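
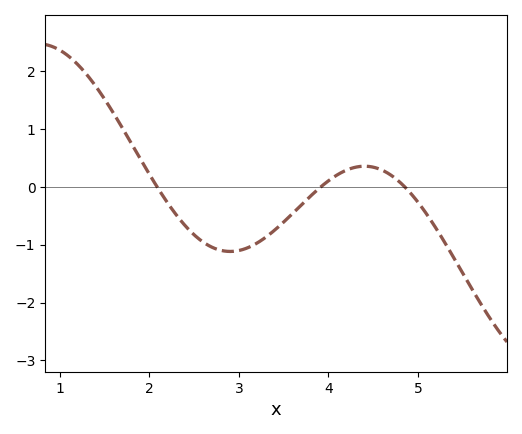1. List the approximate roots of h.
2.1, 3.9, 4.9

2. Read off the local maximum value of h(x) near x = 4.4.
0.4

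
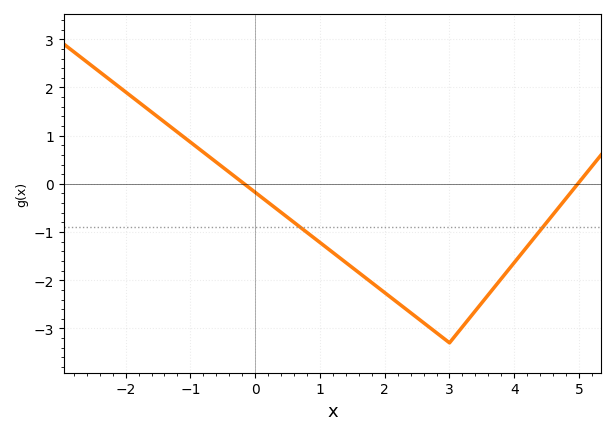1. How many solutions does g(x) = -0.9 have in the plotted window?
2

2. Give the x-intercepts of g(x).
-0.169, 4.98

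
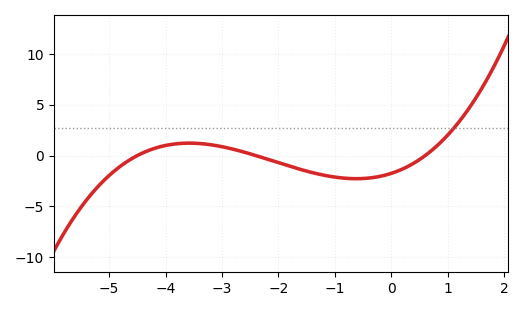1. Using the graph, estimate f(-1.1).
-2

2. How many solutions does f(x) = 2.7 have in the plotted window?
1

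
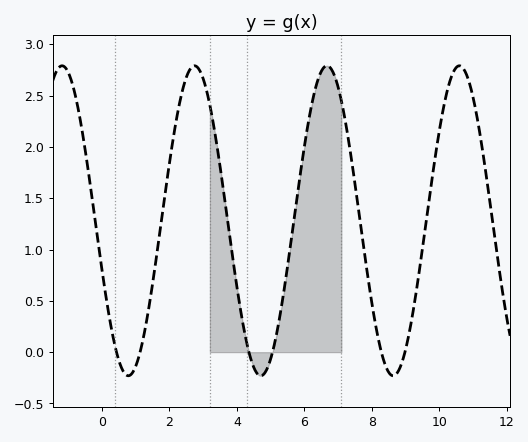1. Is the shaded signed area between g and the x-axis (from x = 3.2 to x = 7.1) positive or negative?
positive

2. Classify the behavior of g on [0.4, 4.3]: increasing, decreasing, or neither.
neither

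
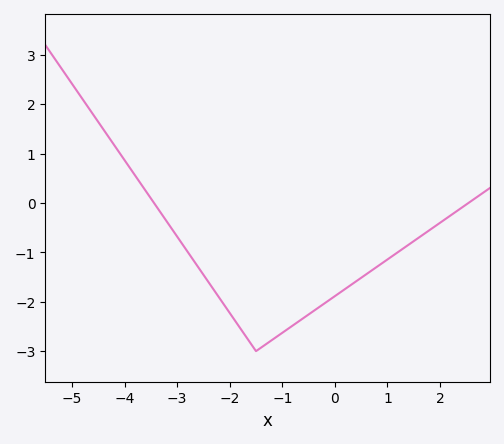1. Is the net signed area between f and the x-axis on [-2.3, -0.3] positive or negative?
negative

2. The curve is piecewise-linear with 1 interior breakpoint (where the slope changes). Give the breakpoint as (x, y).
(-1.5, -3)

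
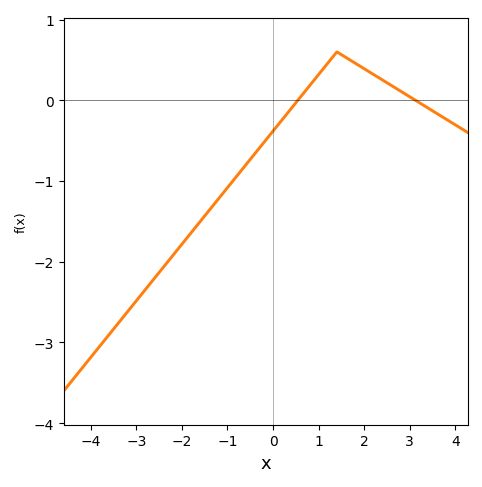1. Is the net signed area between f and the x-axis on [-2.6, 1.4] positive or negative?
negative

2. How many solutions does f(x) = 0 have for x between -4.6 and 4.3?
2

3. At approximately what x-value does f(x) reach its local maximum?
1.4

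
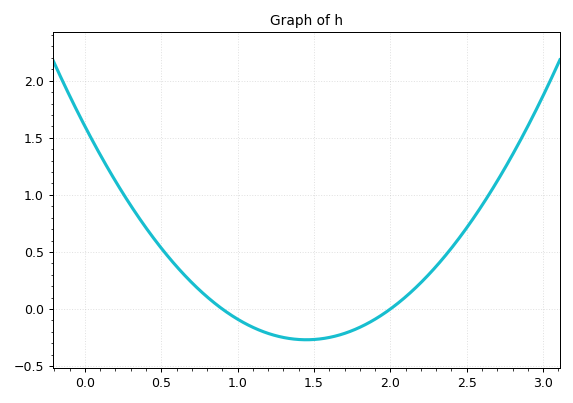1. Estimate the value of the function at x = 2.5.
0.7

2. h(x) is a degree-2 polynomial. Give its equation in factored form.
y = 0.89(x - 0.9)(x - 2)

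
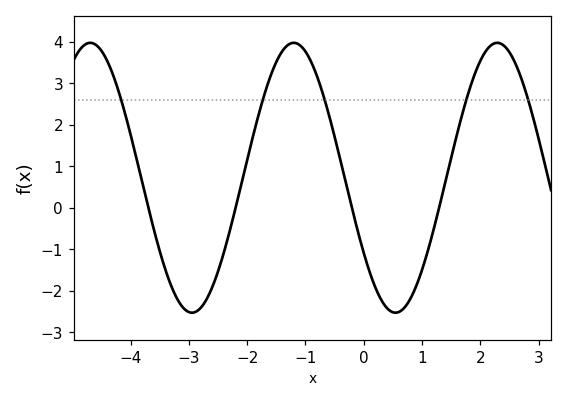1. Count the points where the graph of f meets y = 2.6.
5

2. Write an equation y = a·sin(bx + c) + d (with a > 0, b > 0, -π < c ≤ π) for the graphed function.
y = 3.25sin(1.8x - 2.6) + 0.72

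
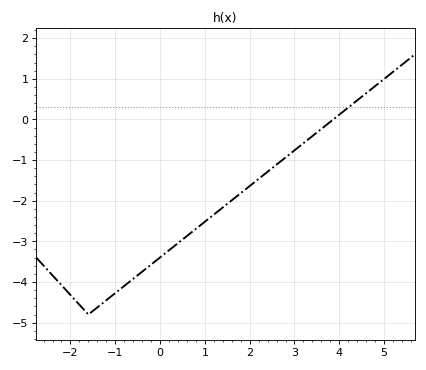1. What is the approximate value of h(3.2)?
-0.585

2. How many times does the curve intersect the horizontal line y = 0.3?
1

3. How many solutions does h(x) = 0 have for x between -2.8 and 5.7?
1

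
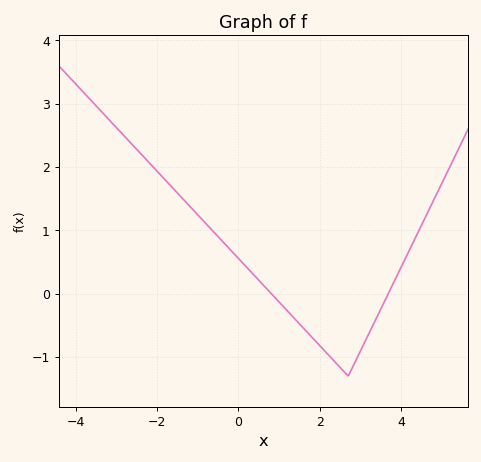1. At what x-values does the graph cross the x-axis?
0.812, 3.68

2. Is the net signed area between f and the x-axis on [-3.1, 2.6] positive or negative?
positive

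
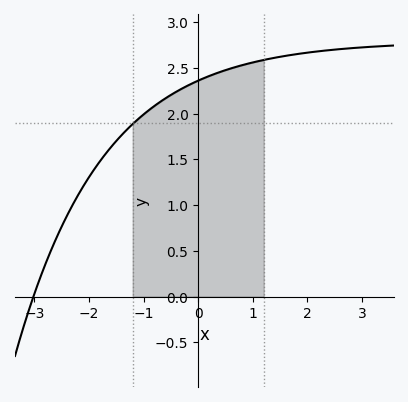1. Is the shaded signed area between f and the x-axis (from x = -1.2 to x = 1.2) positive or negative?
positive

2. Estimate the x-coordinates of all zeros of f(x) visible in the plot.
-3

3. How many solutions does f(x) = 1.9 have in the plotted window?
1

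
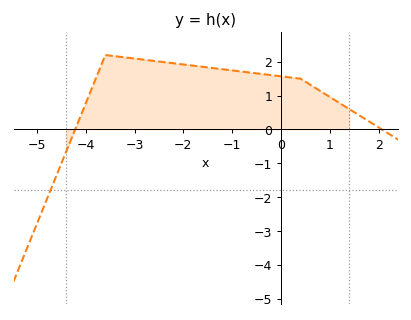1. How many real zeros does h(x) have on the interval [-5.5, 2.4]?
2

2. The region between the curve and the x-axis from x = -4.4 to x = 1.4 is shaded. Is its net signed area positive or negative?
positive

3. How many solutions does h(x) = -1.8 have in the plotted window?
1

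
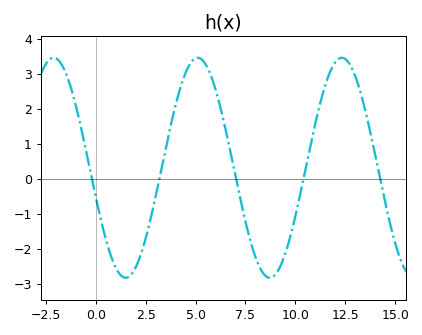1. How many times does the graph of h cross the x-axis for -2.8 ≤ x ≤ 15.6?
5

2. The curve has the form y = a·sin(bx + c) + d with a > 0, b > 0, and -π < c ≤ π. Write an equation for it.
y = 3.15sin(0.87x - 2.9) + 0.32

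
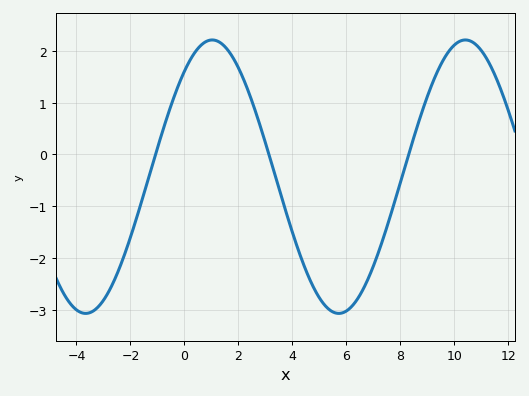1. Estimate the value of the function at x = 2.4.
1.2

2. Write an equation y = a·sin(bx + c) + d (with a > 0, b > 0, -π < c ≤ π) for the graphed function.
y = 2.64sin(0.67x + 0.88) - 0.43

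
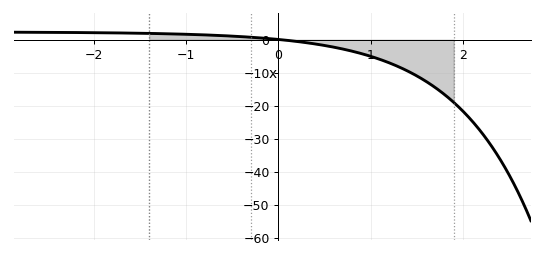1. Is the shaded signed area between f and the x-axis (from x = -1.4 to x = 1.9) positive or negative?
negative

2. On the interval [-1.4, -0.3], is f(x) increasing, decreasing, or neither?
decreasing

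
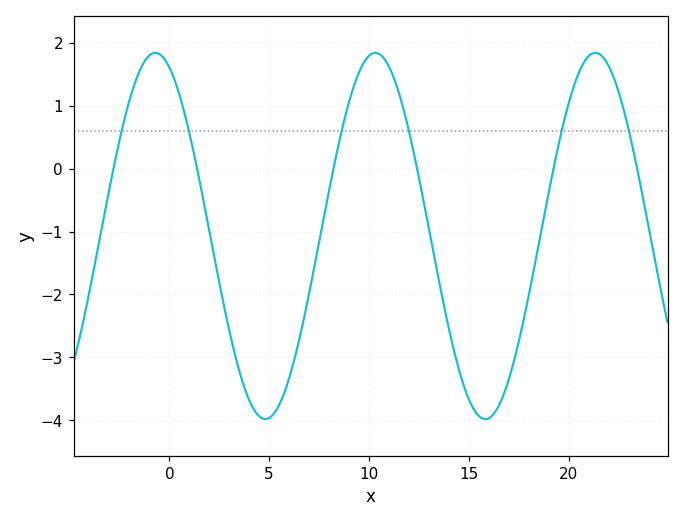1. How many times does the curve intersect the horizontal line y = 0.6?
6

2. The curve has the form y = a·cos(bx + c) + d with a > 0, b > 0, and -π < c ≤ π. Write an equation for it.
y = 2.91cos(0.57x + 0.4) - 1.07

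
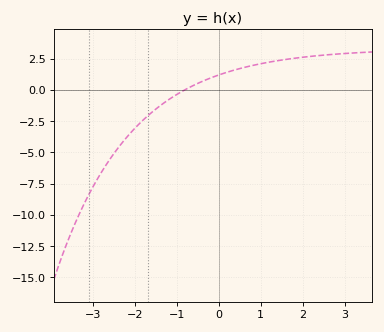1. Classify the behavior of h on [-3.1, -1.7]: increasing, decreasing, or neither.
increasing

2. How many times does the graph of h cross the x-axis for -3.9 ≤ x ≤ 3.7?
1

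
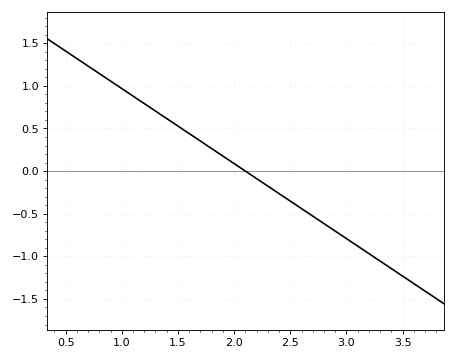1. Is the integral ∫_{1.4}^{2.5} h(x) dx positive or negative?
positive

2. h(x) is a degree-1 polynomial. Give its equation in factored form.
y = -0.88(x - 2.1)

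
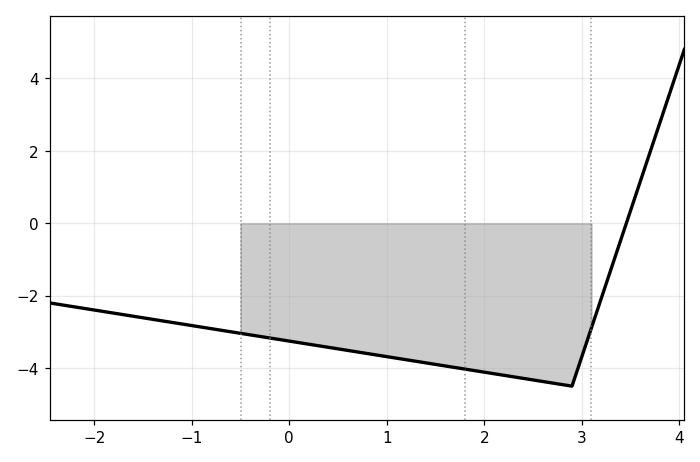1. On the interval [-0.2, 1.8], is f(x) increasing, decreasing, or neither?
decreasing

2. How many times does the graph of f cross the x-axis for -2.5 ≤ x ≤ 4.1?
1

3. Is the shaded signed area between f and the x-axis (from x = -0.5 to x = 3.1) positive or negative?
negative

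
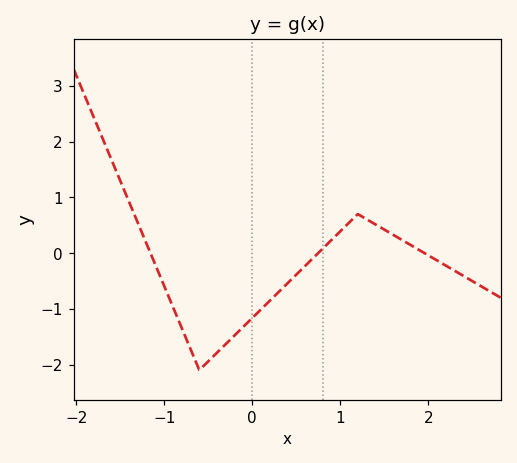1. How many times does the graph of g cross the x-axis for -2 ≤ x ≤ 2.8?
3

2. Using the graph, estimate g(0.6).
-0.233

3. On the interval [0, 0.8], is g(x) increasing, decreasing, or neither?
increasing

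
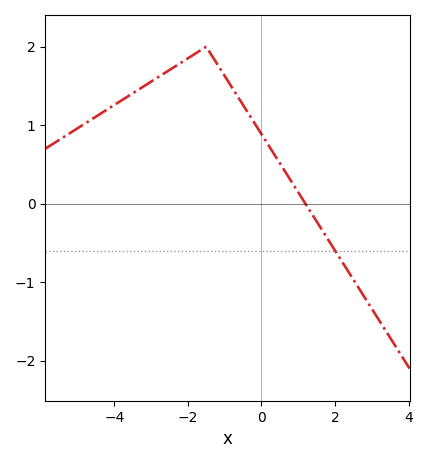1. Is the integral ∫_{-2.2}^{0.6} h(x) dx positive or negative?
positive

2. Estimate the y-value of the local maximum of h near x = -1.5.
2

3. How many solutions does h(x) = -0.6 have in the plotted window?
1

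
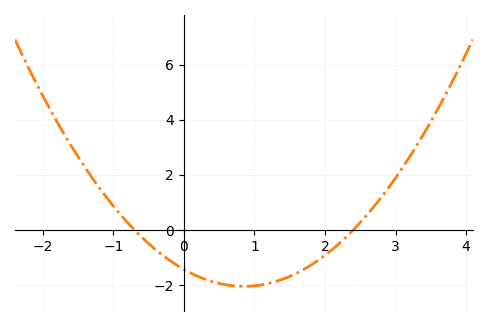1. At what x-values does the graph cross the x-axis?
-0.7, 2.4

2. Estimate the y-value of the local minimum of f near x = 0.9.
-2.04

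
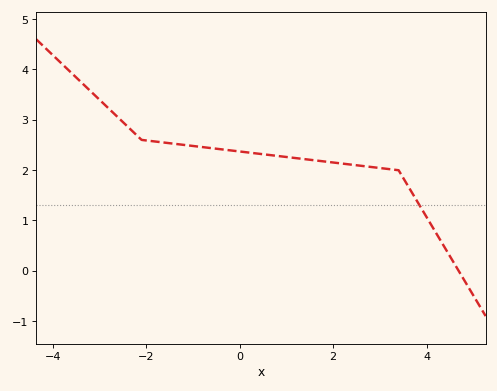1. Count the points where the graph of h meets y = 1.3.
1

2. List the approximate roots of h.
4.6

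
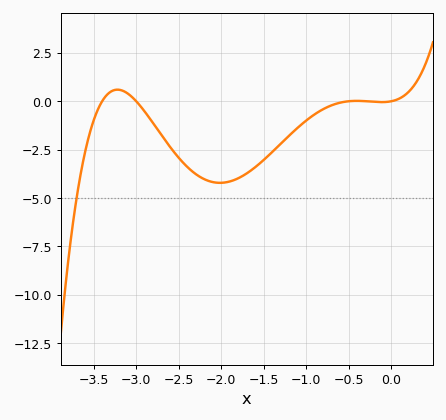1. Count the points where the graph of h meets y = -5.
1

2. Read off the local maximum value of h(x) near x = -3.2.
0.598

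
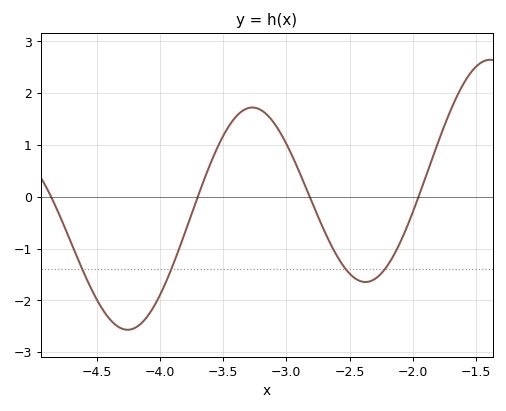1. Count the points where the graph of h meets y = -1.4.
4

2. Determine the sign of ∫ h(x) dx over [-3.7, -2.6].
positive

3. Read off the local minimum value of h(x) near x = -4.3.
-2.6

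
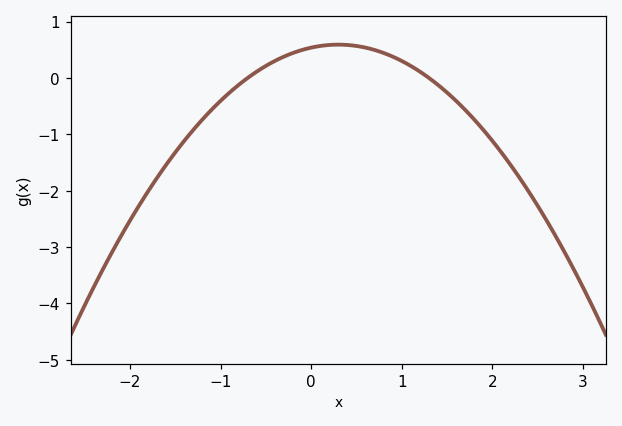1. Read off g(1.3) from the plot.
0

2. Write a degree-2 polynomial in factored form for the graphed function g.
y = -0.59(x + 0.7)(x - 1.3)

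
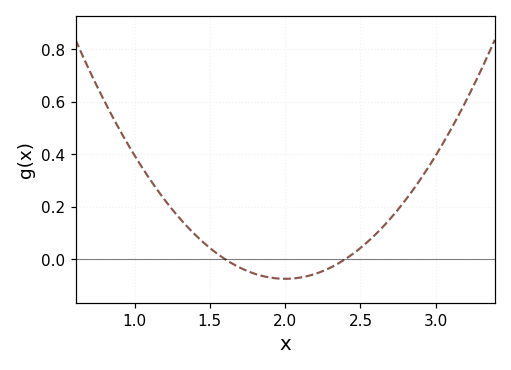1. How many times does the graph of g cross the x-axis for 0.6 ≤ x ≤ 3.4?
2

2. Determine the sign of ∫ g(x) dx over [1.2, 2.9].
positive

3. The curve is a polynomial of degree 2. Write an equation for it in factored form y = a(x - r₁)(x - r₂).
y = 0.47(x - 1.6)(x - 2.4)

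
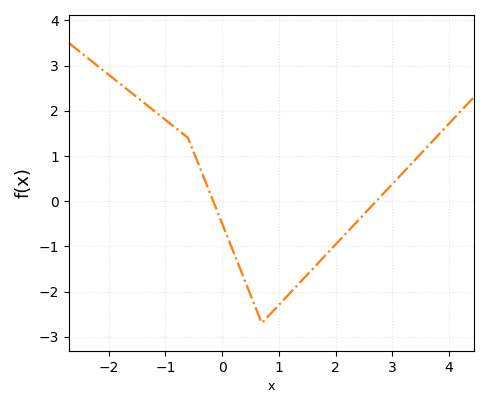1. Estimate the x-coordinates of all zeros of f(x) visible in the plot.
-0.156, 2.72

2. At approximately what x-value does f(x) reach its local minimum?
0.7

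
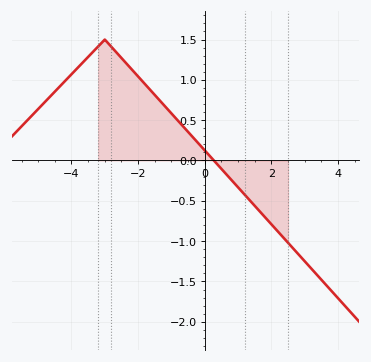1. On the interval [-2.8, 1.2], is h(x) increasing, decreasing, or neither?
decreasing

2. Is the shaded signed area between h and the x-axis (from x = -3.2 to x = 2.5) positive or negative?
positive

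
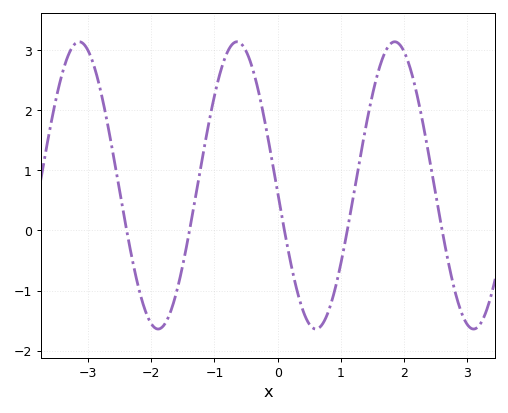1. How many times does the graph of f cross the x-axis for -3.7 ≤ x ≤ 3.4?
5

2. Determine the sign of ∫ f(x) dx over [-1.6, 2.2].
positive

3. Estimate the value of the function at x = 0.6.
-1.6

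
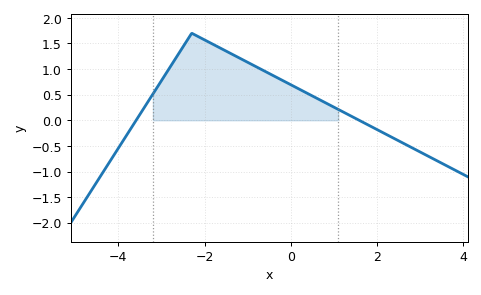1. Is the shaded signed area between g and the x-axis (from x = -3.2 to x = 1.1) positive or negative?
positive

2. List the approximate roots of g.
-3.6, 1.6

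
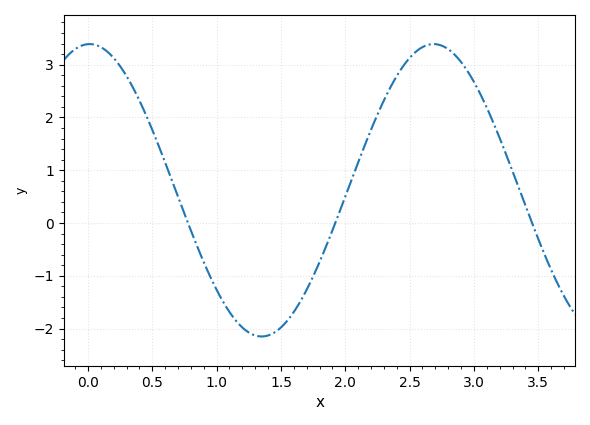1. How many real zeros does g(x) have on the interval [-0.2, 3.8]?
3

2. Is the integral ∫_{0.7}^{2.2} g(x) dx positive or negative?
negative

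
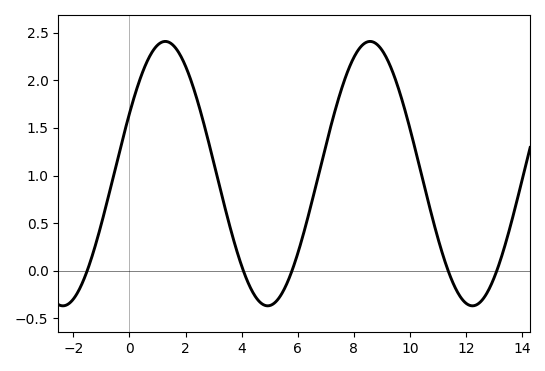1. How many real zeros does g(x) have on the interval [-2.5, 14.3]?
5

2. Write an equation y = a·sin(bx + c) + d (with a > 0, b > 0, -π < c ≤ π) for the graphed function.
y = 1.39sin(0.86x + 0.47) + 1.02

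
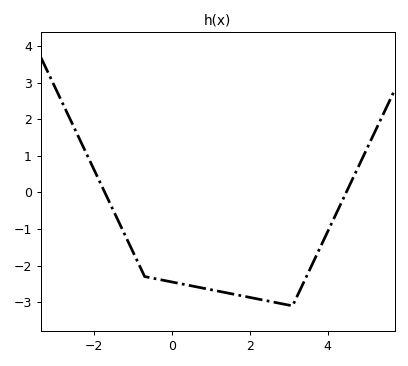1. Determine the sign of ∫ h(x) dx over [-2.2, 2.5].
negative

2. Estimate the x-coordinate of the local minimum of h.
3.2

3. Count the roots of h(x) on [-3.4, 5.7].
2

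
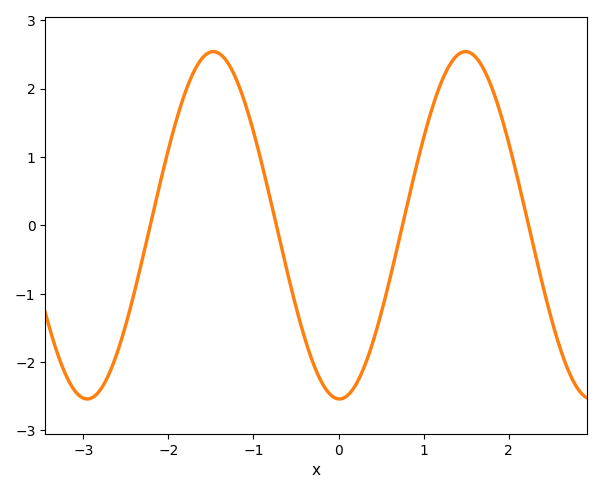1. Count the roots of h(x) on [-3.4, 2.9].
4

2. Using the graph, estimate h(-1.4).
2.51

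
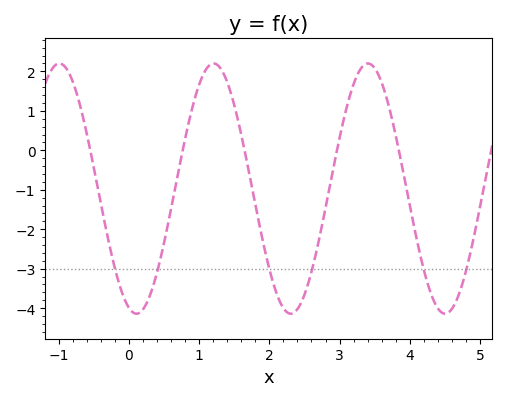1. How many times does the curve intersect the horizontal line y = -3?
6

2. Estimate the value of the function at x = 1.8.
-1.4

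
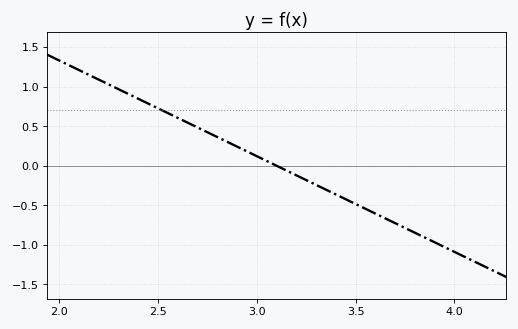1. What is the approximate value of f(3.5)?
-0.484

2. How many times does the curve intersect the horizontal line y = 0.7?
1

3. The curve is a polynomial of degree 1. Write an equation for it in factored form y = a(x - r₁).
y = -1.21(x - 3.1)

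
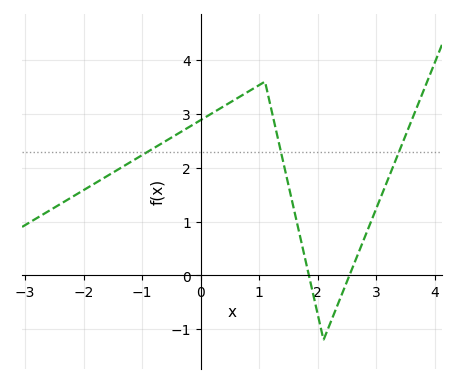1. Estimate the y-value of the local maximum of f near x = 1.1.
3.6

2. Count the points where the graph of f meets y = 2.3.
3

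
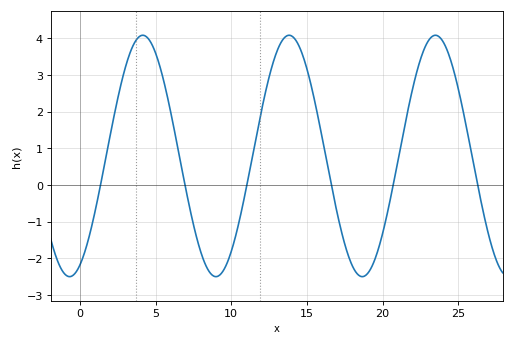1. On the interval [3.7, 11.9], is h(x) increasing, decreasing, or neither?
neither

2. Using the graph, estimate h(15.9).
1.5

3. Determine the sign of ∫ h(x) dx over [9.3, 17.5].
positive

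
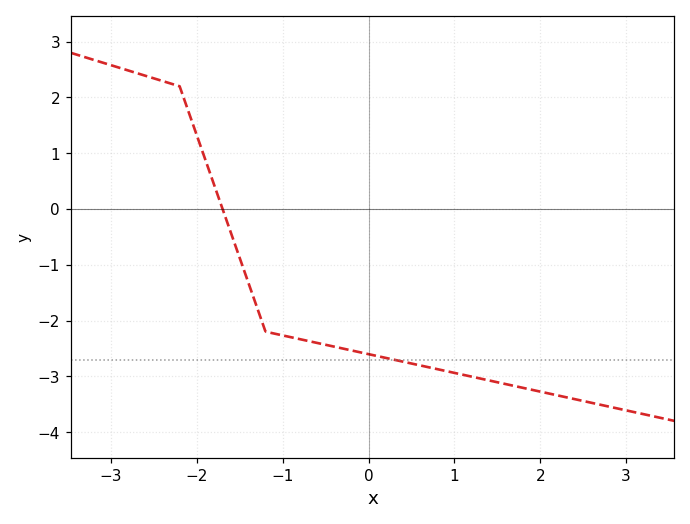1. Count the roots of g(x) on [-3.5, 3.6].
1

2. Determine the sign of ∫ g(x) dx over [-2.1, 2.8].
negative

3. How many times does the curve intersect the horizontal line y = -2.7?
1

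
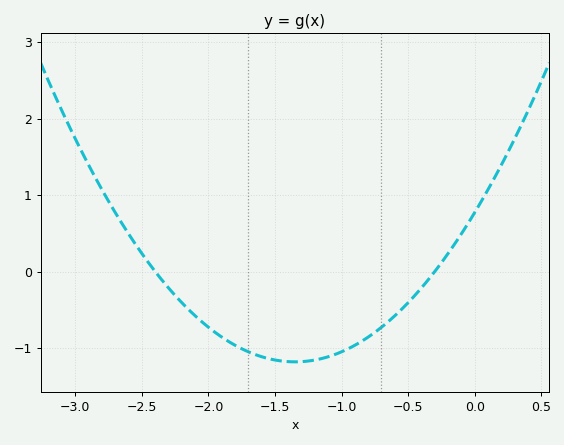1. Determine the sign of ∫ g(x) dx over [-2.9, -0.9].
negative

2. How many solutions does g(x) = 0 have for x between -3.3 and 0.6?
2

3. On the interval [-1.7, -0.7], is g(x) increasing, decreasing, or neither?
neither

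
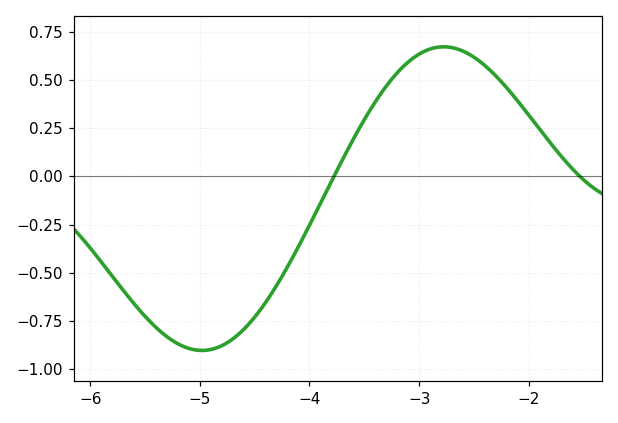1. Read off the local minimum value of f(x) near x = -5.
-0.9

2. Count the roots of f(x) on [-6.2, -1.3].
2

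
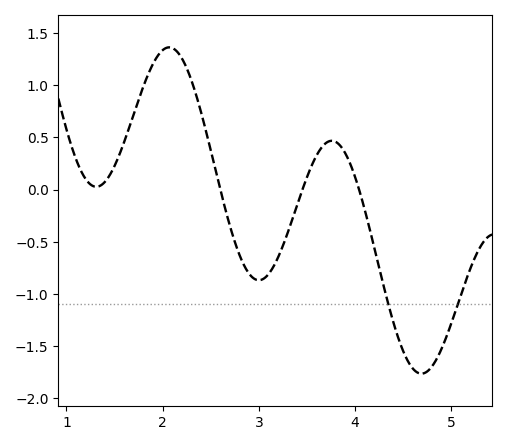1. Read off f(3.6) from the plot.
0.35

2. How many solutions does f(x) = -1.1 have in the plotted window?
2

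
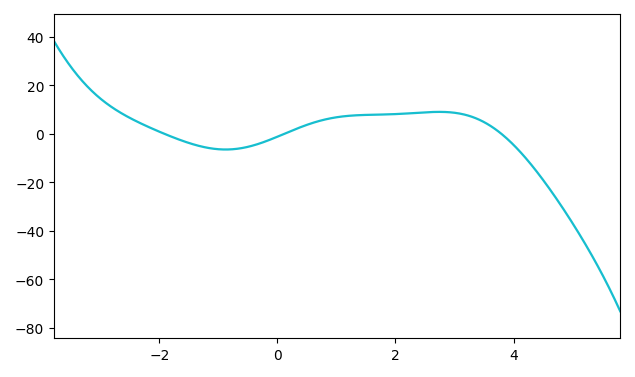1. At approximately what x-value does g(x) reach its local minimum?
-0.8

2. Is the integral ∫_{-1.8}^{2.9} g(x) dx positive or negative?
positive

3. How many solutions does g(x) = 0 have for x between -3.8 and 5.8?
3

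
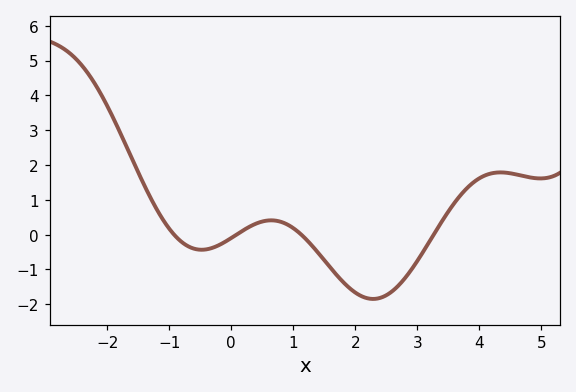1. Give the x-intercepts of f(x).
-1, 0, 1.2, 3.2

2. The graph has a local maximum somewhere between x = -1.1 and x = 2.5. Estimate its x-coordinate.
0.6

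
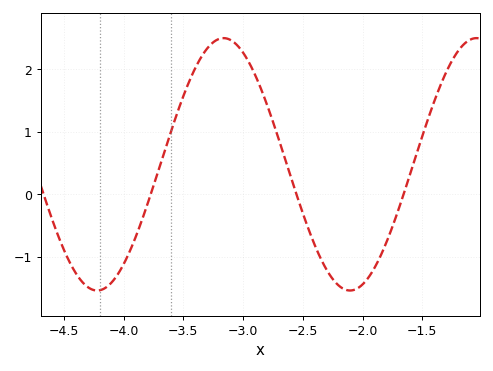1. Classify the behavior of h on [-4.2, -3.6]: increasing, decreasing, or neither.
increasing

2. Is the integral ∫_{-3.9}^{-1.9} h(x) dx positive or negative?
positive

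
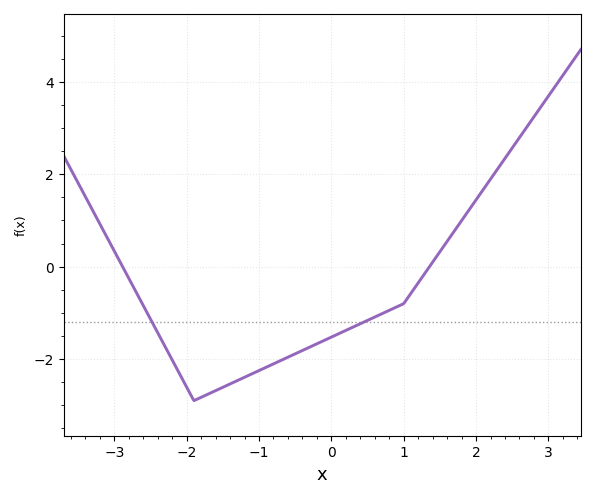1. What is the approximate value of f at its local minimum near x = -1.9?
-2.8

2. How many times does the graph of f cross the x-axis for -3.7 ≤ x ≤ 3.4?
2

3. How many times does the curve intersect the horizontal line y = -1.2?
2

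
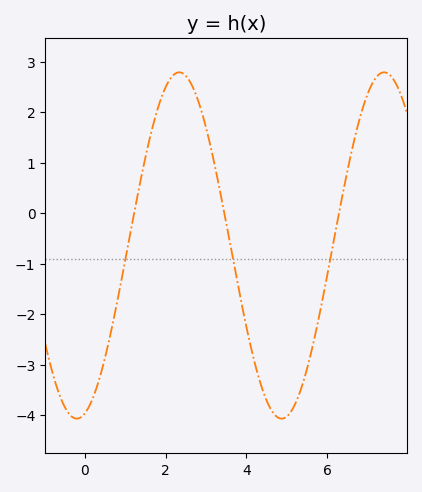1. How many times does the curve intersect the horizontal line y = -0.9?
3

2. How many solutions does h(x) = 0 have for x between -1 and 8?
3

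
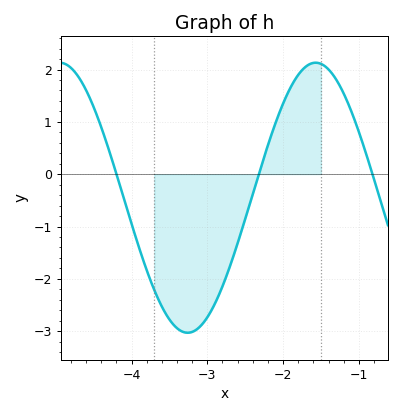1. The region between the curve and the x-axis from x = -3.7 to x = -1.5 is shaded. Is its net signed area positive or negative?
negative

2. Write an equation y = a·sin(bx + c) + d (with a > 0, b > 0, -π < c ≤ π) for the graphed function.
y = 2.58sin(1.9x - 1.8) - 0.45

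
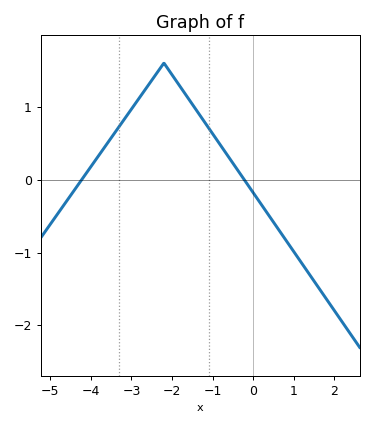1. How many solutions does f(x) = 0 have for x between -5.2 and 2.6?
2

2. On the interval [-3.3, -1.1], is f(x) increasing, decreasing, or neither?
neither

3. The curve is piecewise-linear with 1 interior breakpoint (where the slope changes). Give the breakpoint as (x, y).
(-2.2, 1.6)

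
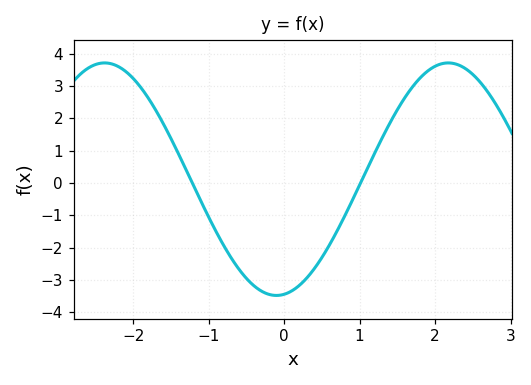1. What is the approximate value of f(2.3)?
3.67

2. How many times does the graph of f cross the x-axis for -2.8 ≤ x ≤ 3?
2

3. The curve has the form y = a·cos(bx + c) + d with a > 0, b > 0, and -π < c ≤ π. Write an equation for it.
y = 3.6cos(1.38x - 3) + 0.12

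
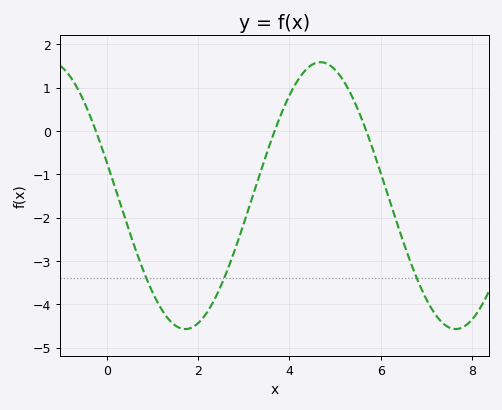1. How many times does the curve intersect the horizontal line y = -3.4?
3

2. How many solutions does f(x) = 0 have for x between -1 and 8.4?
3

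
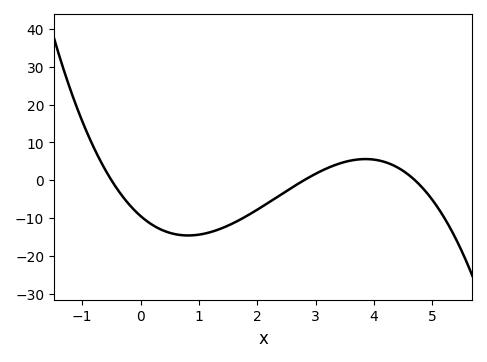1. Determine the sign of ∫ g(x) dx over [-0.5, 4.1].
negative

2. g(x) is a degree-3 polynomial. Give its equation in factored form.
y = -1.44(x + 0.5)(x - 2.8)(x - 4.7)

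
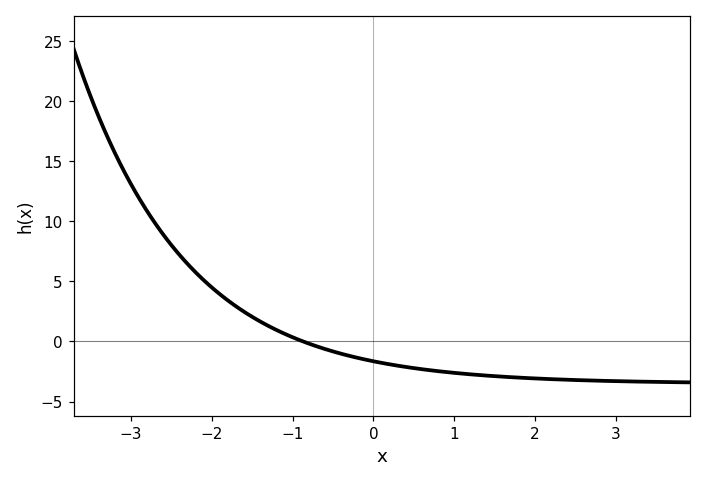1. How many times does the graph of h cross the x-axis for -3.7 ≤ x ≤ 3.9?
1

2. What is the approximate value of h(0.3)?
-2.02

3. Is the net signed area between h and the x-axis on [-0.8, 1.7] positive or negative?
negative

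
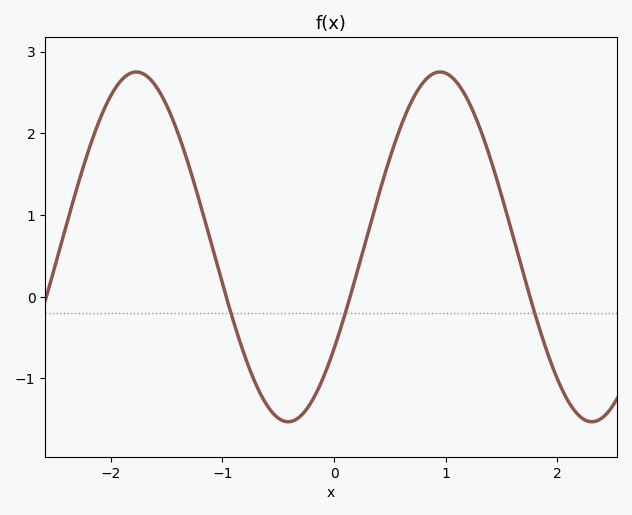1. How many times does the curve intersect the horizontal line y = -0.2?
3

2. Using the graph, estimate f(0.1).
-0.2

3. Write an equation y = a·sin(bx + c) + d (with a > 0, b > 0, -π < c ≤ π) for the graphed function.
y = 2.14sin(2.3x - 0.62) + 0.61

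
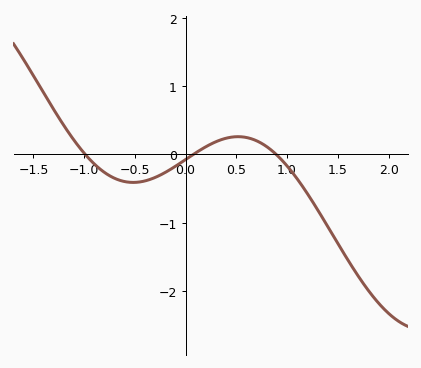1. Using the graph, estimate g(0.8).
0.113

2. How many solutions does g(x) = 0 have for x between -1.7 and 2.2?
3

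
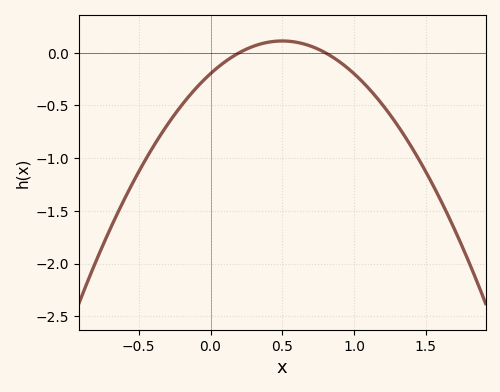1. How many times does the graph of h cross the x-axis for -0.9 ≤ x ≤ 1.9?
2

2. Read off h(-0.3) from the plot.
-0.7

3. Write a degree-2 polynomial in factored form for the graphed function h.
y = -1.24(x - 0.2)(x - 0.8)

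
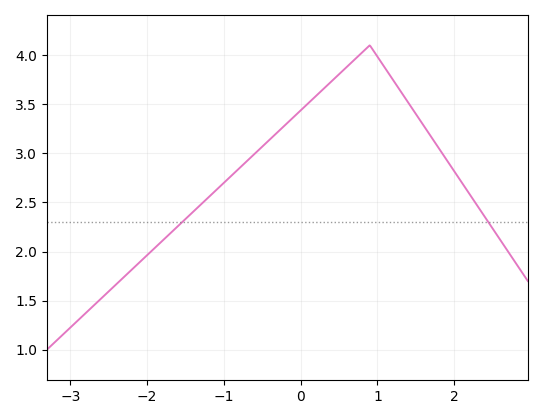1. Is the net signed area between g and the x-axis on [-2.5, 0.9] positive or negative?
positive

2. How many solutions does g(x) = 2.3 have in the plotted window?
2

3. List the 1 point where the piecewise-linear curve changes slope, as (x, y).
(0.9, 4.1)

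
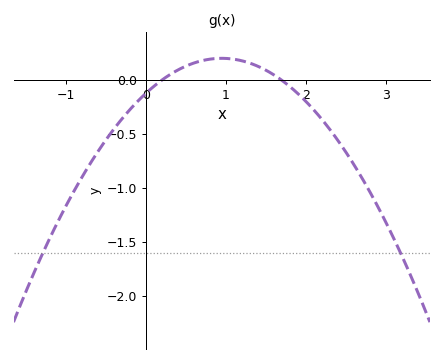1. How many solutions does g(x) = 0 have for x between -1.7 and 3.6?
2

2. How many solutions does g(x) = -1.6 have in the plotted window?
2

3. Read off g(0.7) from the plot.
0.2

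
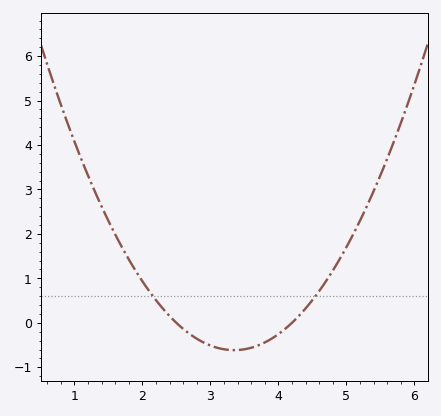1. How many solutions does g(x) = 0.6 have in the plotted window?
2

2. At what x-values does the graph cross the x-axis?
2.5, 4.2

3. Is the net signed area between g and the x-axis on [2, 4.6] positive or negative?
negative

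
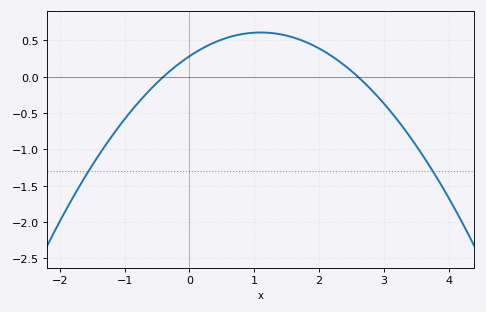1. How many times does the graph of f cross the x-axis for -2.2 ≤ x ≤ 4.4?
2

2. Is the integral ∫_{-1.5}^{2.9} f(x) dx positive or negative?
positive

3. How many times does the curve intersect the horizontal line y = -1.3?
2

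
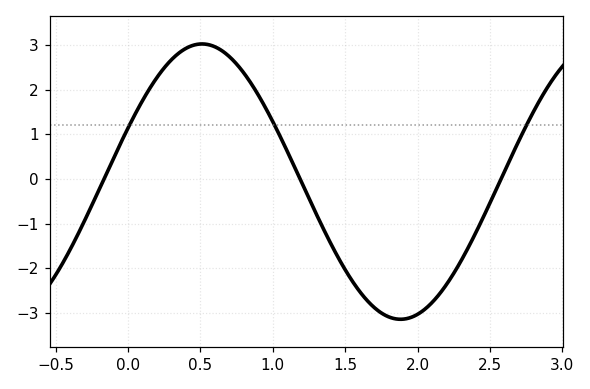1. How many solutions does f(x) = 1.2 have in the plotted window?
3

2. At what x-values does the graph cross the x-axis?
-0.15, 1.2, 2.6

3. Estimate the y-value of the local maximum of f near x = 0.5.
3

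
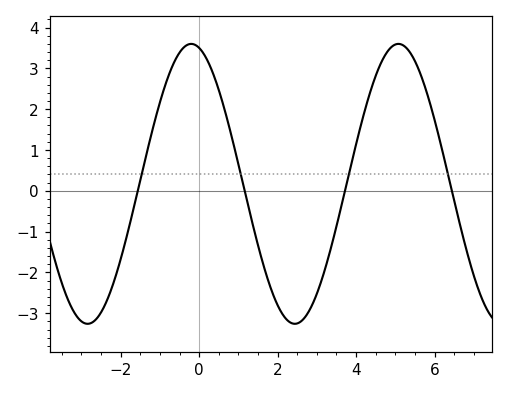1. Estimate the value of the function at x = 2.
-2.8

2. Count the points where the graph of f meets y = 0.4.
4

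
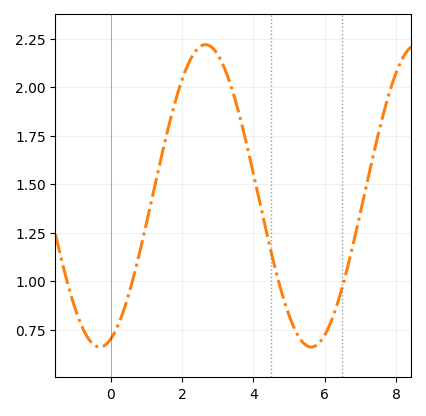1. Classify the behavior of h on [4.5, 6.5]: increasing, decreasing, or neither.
neither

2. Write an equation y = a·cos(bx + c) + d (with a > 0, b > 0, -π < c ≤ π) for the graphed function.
y = 0.78cos(1.06x - 2.82) + 1.44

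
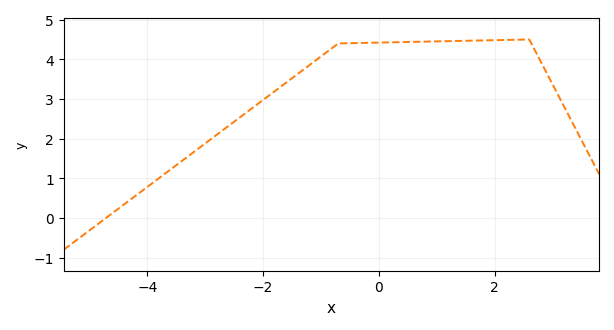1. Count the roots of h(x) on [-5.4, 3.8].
1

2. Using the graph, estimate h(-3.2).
1.66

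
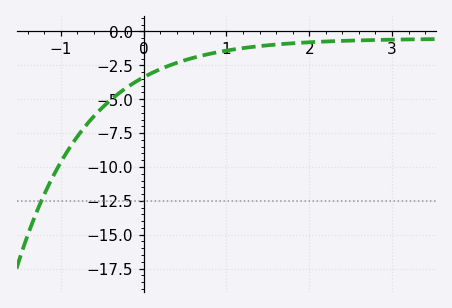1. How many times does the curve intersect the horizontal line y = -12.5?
1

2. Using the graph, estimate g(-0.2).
-4.2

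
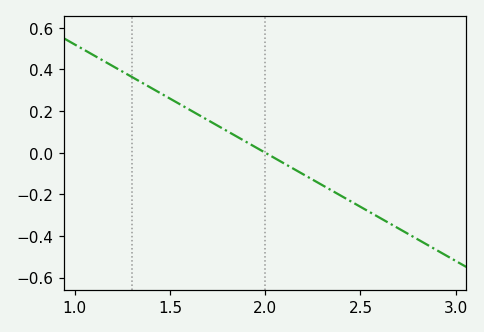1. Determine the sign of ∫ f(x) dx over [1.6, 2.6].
negative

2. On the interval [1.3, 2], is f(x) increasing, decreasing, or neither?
decreasing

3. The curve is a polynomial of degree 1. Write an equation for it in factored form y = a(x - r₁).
y = -0.52(x - 2)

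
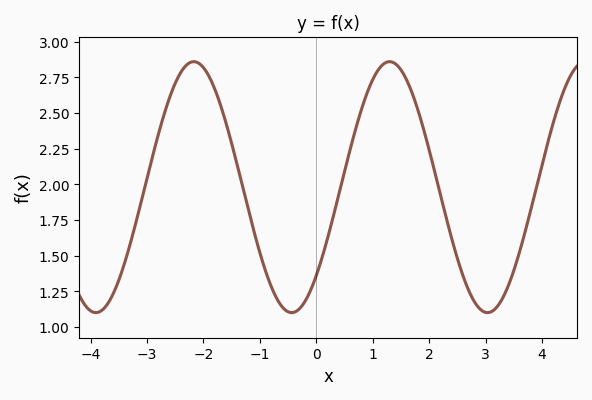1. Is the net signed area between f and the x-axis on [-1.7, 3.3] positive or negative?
positive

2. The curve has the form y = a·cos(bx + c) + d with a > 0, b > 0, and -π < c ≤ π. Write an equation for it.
y = 0.88cos(1.81x - 2.35) + 1.98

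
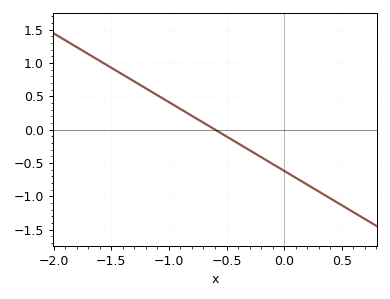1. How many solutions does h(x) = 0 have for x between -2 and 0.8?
1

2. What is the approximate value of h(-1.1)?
0.5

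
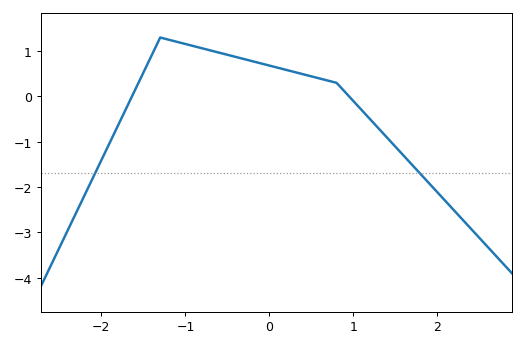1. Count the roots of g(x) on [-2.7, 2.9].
2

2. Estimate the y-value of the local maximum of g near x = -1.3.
1.3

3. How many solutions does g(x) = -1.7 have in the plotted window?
2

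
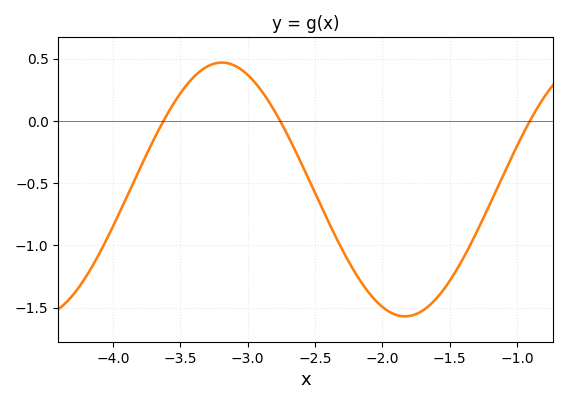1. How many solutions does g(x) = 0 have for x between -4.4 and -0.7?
3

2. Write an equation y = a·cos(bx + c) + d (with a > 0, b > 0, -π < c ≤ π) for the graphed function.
y = 1.02cos(2.31x + 1.09) - 0.55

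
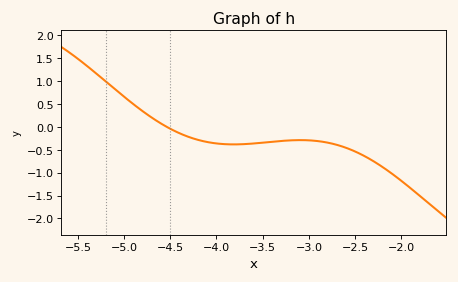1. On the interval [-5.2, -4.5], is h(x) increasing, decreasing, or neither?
decreasing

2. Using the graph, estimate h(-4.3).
-0.22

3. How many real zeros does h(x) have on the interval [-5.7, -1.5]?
1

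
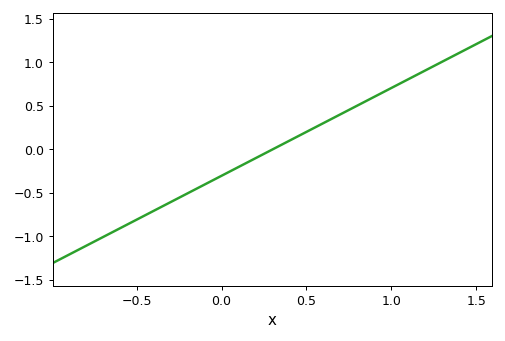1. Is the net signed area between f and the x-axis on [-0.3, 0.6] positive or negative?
negative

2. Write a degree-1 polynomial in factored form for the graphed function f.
y = 1.01(x - 0.3)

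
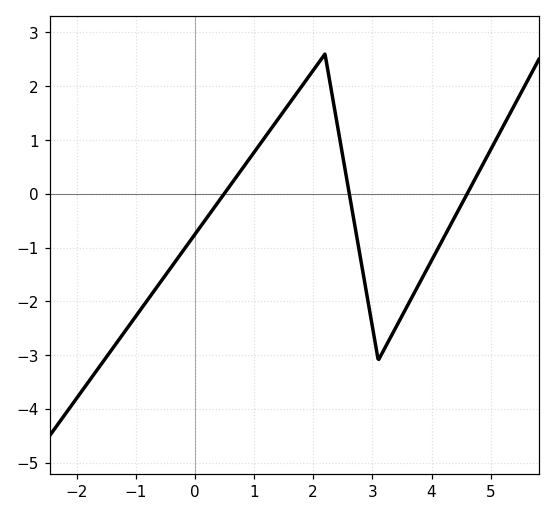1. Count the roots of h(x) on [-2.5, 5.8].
3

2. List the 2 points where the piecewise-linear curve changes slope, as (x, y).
(2.2, 2.6); (3.1, -3.1)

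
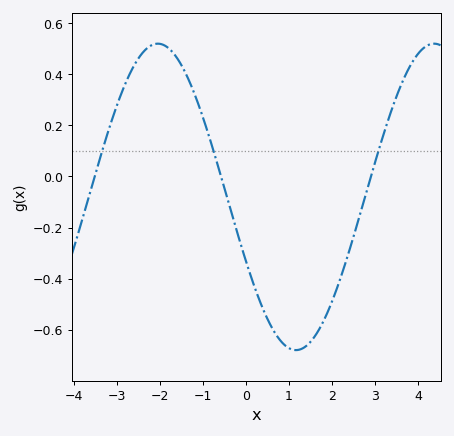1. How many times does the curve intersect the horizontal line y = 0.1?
3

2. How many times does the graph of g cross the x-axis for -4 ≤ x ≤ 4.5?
3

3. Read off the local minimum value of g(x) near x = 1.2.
-0.68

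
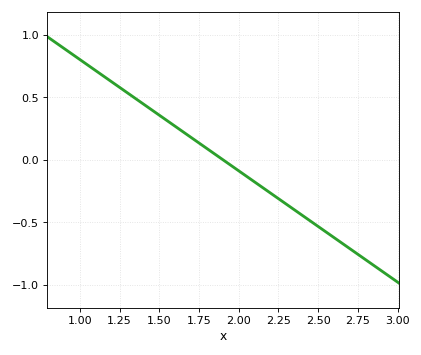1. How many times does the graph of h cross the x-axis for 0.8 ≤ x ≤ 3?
1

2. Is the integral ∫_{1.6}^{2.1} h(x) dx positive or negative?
positive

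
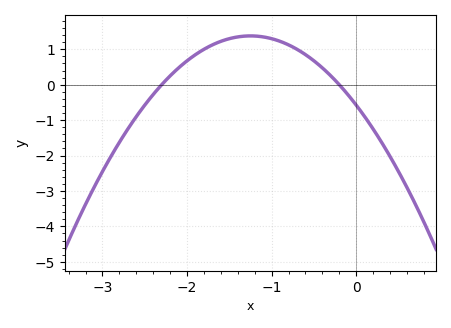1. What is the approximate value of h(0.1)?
-0.9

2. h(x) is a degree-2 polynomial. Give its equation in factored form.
y = -1.25(x + 2.3)(x + 0.2)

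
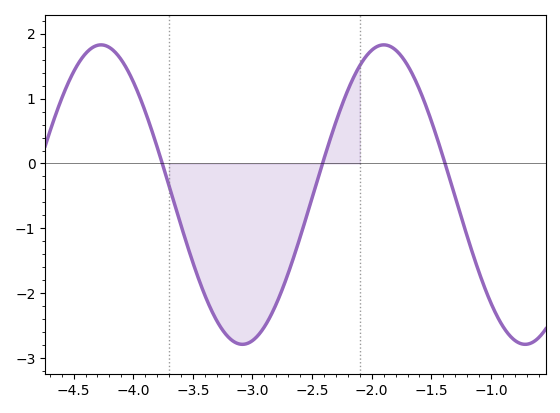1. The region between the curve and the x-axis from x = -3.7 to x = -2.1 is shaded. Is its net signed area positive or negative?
negative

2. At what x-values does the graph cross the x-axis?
-3.8, -2.4, -1.4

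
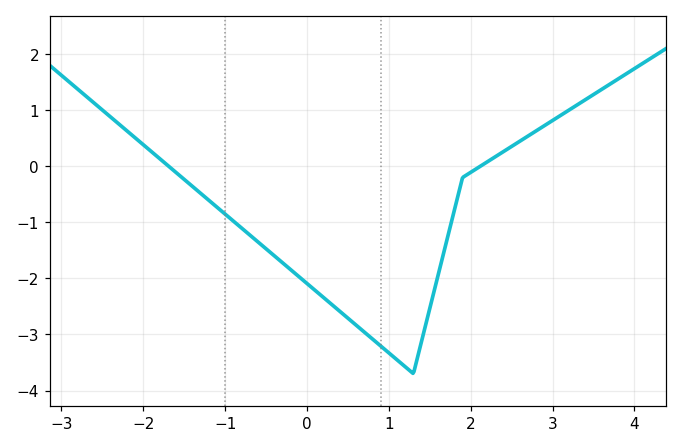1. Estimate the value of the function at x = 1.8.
-0.8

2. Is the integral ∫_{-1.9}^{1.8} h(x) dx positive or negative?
negative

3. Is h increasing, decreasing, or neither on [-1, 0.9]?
decreasing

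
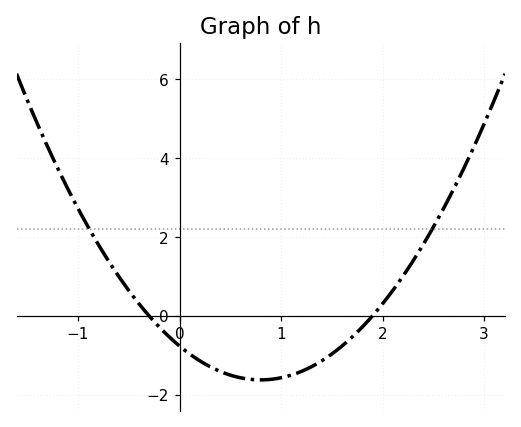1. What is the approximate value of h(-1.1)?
3.22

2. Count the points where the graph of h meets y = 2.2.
2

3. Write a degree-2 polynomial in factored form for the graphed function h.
y = 1.34(x + 0.3)(x - 1.9)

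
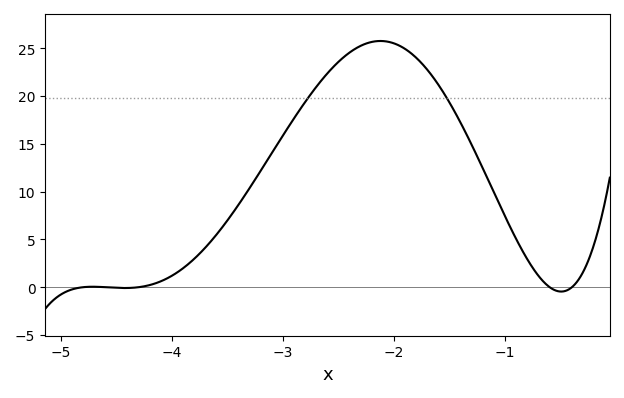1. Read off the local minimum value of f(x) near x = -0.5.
-0.456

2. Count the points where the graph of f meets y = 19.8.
2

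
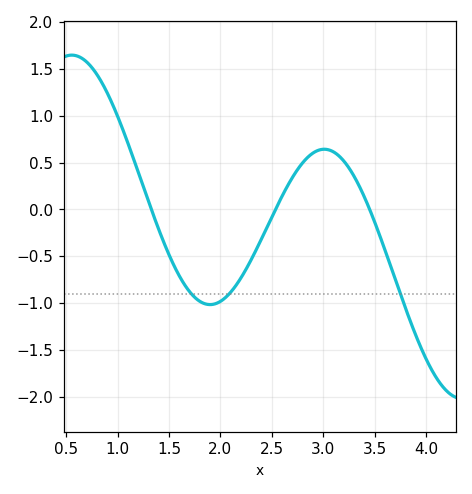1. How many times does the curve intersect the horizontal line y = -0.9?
3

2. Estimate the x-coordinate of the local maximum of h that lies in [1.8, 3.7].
3.01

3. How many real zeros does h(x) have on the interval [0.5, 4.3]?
3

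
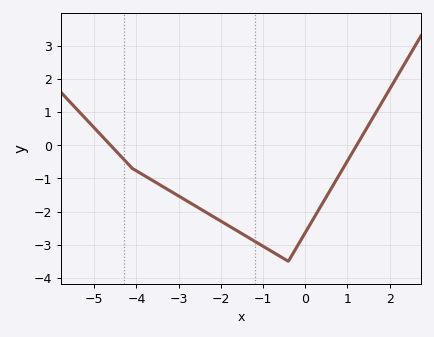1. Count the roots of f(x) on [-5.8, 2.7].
2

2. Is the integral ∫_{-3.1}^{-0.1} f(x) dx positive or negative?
negative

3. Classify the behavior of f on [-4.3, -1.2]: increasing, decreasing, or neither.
decreasing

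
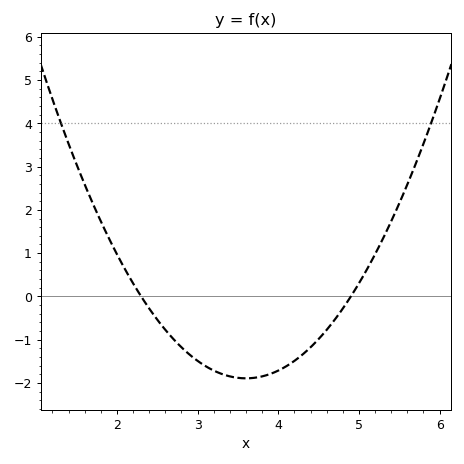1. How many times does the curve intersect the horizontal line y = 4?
2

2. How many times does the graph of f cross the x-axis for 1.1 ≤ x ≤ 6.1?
2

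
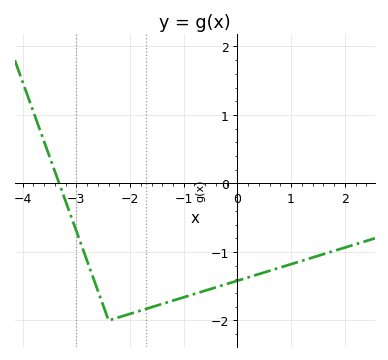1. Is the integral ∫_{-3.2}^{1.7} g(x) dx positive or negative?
negative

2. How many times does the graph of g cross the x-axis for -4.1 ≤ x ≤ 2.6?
1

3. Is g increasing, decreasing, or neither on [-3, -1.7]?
neither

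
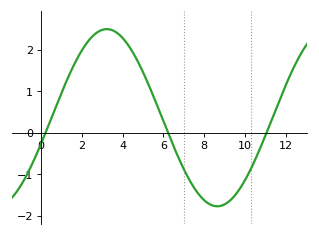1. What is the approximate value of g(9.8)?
-1.31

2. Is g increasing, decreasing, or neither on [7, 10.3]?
neither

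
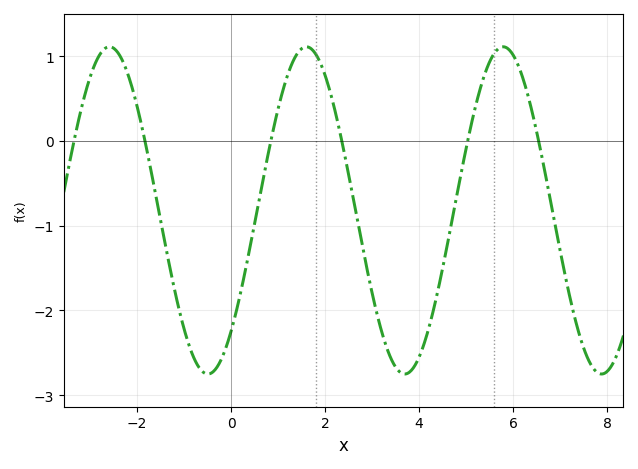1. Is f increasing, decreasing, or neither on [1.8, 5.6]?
neither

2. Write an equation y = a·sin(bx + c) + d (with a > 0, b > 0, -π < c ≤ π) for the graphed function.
y = 1.93sin(1.5x - 0.832) - 0.82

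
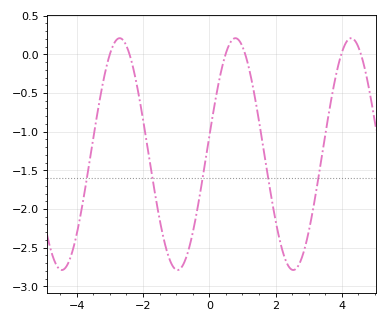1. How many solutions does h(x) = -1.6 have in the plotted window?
5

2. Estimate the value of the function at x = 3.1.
-2.08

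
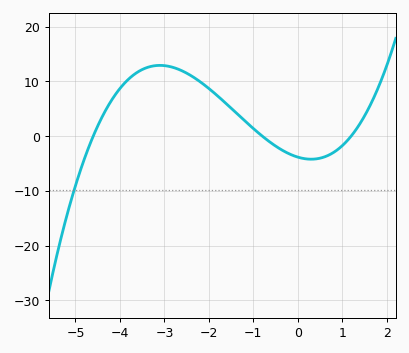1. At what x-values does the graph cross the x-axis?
-4.6, -0.8, 1.2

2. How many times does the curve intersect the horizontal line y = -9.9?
1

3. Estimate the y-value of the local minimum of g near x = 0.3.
-4.22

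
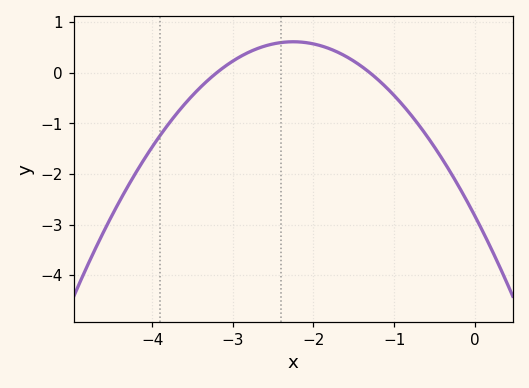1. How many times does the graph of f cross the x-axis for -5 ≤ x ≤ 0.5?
2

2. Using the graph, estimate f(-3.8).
-1.02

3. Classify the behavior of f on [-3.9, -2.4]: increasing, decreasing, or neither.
increasing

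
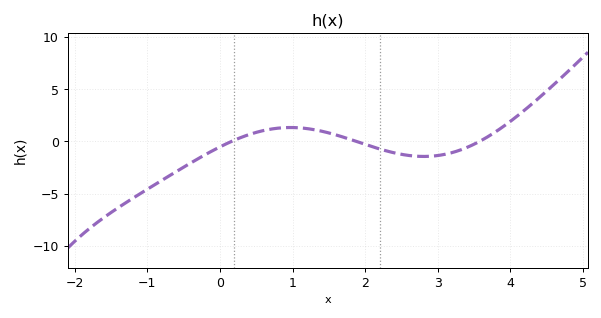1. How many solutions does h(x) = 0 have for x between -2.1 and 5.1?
3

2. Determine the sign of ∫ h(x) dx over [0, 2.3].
positive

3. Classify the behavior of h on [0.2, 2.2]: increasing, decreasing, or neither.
neither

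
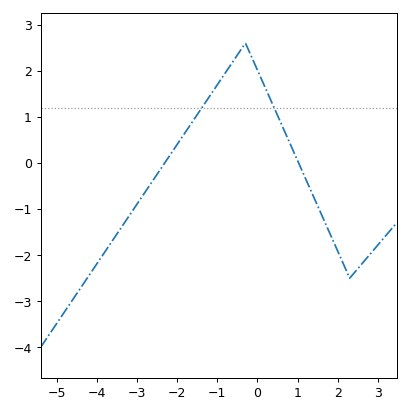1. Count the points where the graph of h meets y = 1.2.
2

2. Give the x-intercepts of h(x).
-2.4, 1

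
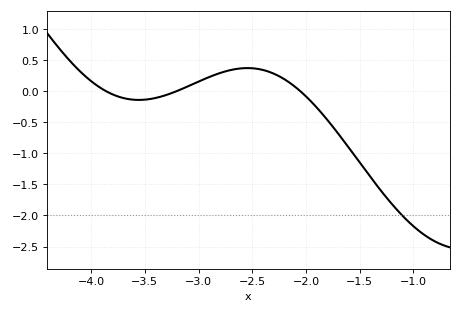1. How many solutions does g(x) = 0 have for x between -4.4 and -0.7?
3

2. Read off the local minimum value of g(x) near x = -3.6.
-0.138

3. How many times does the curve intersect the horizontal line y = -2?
1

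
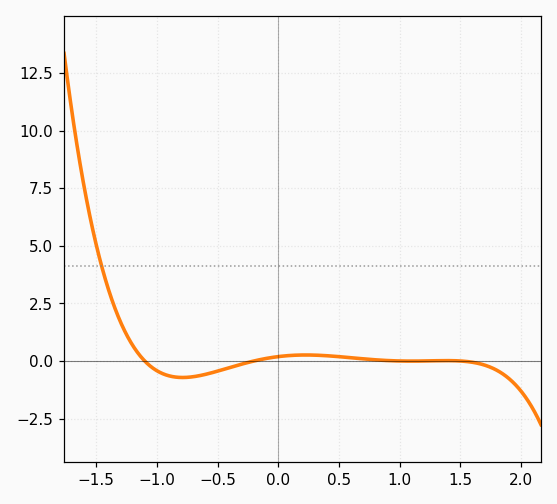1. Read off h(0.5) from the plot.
0.2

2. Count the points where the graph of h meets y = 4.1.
1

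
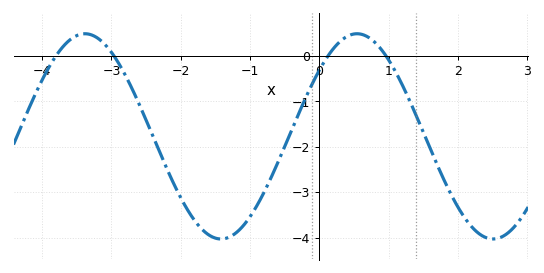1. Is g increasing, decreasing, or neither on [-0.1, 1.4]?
neither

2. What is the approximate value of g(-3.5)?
0.5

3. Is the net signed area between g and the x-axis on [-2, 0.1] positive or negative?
negative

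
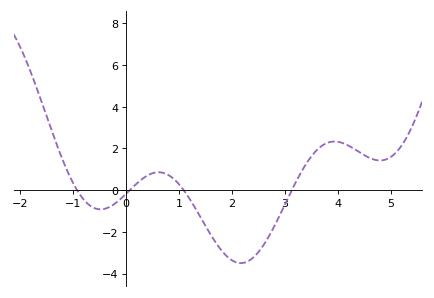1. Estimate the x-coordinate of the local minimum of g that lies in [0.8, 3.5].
2.17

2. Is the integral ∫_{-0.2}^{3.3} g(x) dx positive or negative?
negative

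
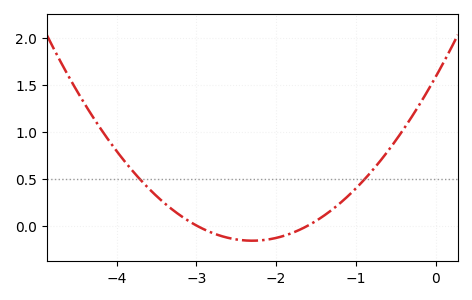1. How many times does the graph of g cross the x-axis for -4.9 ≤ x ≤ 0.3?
2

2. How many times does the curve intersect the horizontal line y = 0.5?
2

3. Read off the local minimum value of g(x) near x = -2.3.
-0.15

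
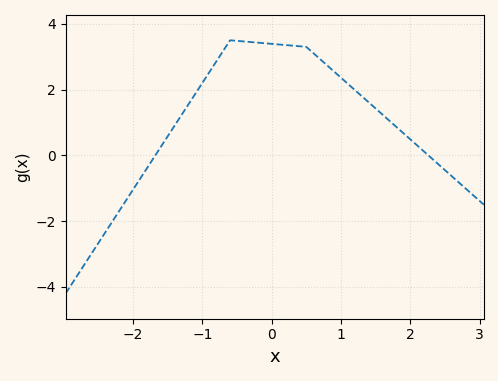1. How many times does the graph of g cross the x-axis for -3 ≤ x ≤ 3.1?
2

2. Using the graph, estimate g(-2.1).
-1.4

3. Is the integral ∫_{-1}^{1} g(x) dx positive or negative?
positive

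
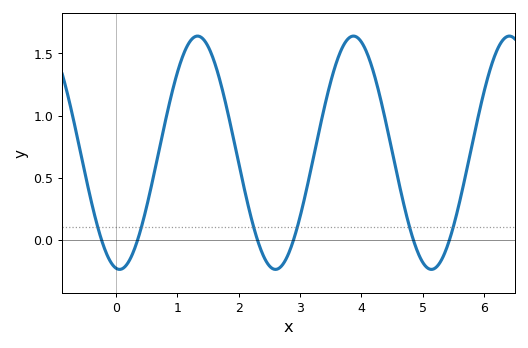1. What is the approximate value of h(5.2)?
-0.25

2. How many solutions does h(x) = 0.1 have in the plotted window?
6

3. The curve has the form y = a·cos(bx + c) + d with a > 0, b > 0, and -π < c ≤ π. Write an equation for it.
y = 0.94cos(2.5x + 3) + 0.7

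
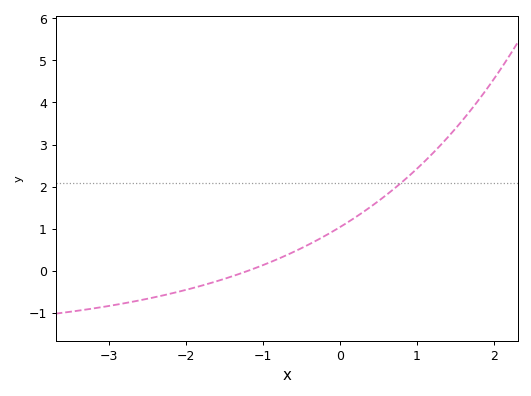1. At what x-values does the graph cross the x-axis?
-1.2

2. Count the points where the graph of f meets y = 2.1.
1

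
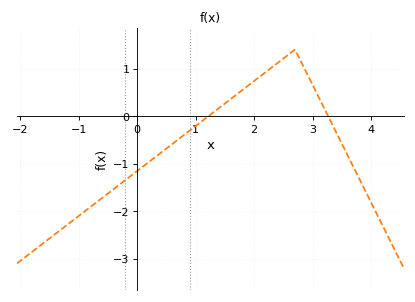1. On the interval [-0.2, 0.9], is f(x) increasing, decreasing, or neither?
increasing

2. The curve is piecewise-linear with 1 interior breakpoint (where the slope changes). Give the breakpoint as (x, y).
(2.7, 1.4)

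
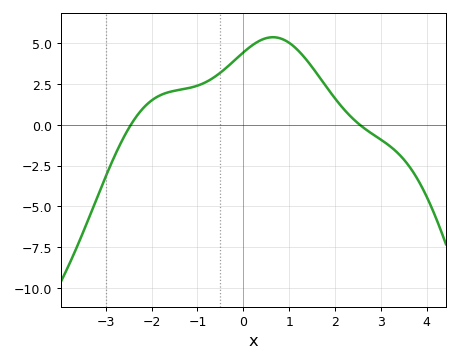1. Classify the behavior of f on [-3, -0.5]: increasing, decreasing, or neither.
increasing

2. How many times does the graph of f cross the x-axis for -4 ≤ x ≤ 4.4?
2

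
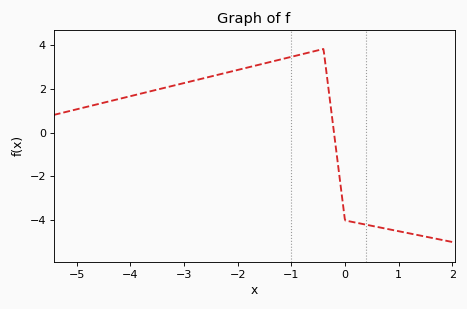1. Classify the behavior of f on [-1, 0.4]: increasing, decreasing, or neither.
neither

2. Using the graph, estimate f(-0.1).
-2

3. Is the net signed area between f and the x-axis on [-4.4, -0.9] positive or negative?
positive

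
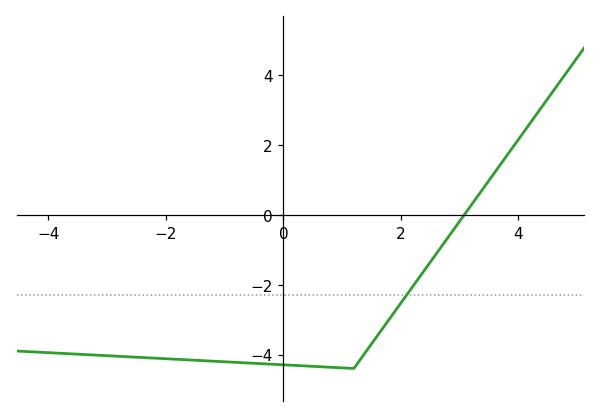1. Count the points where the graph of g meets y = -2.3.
1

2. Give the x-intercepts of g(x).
3.08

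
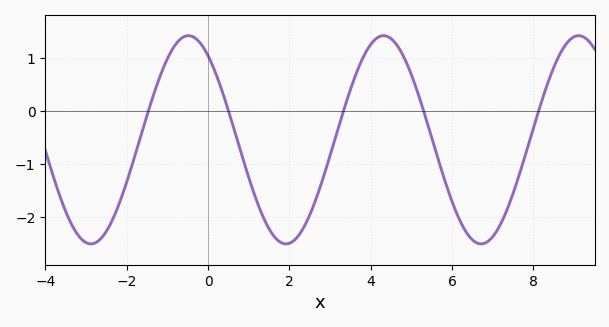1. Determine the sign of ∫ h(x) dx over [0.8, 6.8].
negative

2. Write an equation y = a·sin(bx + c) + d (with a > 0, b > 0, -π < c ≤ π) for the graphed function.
y = 1.96sin(1.3x + 2.2) - 0.54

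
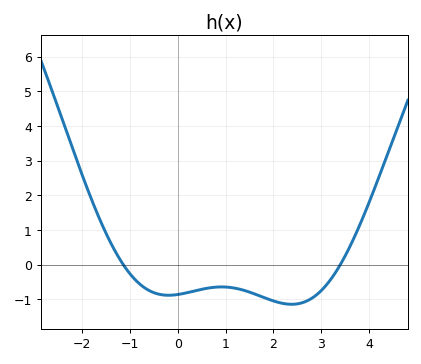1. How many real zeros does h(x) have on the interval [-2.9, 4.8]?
2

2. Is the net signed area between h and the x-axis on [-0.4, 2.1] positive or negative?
negative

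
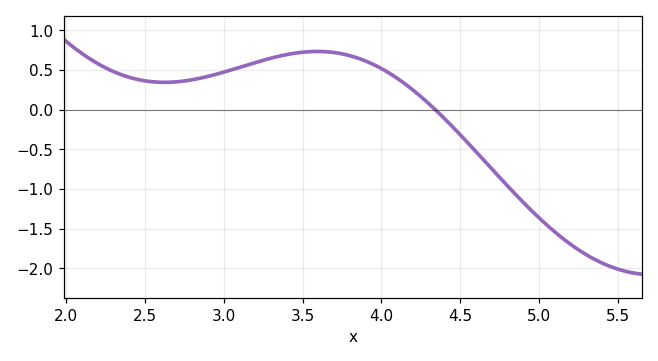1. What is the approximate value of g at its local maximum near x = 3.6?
0.75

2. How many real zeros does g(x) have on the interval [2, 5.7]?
1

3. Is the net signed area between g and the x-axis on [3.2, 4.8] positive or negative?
positive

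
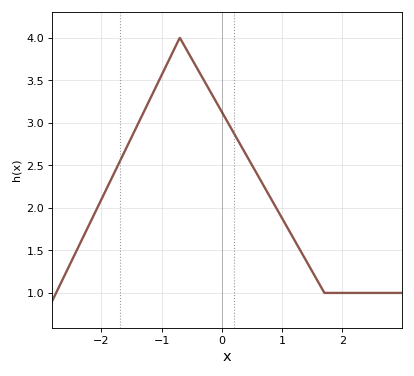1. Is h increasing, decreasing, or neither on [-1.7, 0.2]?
neither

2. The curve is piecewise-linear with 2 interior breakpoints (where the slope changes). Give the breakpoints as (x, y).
(-0.7, 4); (1.7, 1)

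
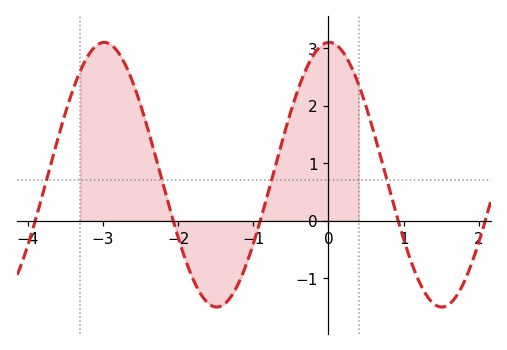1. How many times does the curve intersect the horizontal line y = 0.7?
4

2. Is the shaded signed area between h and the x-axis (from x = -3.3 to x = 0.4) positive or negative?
positive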